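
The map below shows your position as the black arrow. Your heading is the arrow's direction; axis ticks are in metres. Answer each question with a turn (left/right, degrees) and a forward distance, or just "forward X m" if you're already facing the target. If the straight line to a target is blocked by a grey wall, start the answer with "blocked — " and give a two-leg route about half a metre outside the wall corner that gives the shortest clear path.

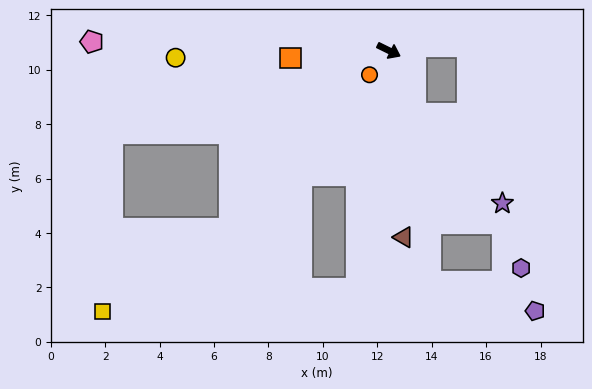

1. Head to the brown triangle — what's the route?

turn right 59°, forward 6.9 m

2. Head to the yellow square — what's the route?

blocked — turn right 137°, forward 10.6 m, then turn left 70°, forward 6.6 m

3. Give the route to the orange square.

turn right 149°, forward 3.6 m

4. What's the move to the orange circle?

turn right 102°, forward 1.1 m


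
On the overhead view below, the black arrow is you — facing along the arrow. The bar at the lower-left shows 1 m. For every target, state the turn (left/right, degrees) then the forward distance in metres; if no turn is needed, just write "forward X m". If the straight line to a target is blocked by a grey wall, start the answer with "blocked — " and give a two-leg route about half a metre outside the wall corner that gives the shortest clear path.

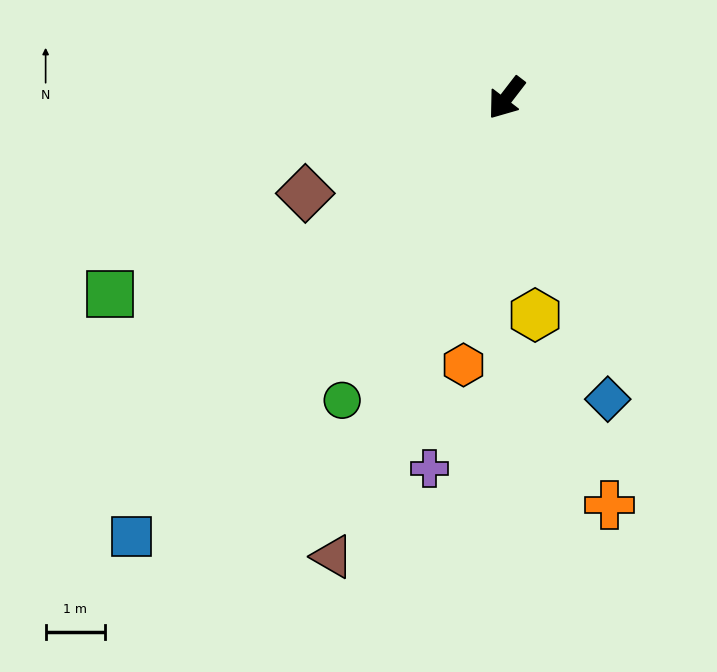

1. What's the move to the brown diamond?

turn right 27°, forward 3.7 m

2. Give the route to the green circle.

turn left 9°, forward 5.8 m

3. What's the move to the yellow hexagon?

turn left 45°, forward 3.7 m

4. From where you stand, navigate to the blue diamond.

turn left 56°, forward 5.4 m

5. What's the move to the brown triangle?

turn left 17°, forward 8.3 m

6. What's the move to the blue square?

turn right 3°, forward 9.7 m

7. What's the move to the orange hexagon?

turn left 28°, forward 4.6 m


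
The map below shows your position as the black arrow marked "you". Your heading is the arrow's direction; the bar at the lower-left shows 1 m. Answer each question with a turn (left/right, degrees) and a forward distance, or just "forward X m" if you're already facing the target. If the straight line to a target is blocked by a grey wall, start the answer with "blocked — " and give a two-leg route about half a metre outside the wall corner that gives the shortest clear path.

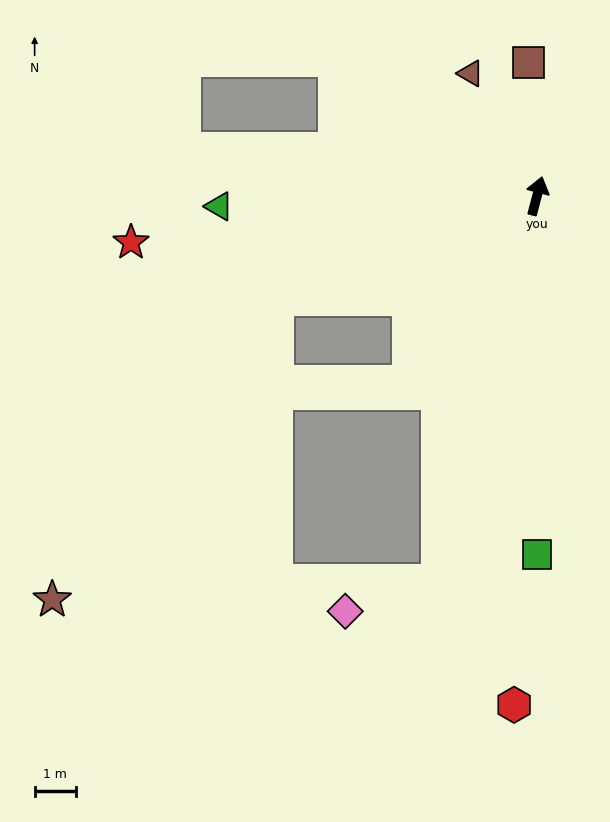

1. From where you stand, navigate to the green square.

turn right 165°, forward 8.7 m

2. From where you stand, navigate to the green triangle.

turn left 107°, forward 7.7 m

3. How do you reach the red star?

turn left 111°, forward 9.9 m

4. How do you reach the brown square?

turn left 18°, forward 3.2 m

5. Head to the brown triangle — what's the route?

turn left 43°, forward 3.4 m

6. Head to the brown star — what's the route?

blocked — turn left 126°, forward 6.8 m, then turn left 32°, forward 9.1 m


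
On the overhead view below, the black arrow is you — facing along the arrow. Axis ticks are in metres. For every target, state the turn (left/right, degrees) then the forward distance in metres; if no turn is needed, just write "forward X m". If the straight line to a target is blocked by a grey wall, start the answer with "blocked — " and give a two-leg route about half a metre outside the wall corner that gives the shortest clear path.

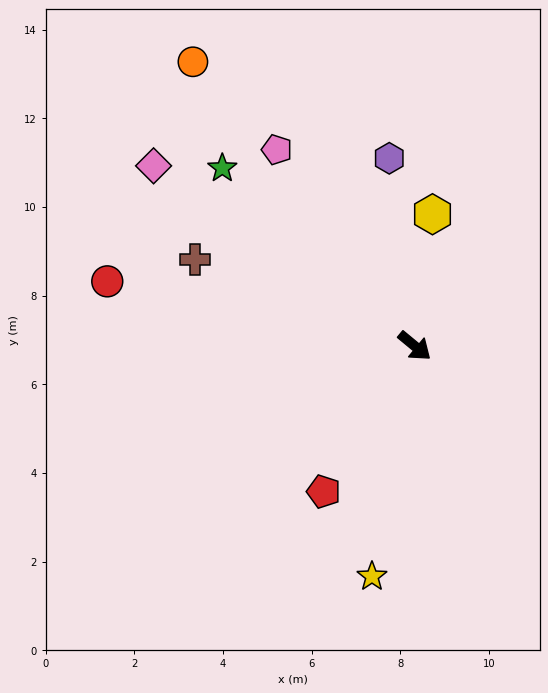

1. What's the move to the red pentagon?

turn right 82°, forward 3.9 m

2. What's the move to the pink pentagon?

turn left 165°, forward 5.4 m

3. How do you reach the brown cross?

turn right 162°, forward 5.3 m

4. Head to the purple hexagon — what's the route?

turn left 137°, forward 4.3 m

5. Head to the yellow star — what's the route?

turn right 61°, forward 5.3 m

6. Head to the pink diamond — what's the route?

turn right 175°, forward 7.2 m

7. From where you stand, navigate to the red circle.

turn right 152°, forward 7.1 m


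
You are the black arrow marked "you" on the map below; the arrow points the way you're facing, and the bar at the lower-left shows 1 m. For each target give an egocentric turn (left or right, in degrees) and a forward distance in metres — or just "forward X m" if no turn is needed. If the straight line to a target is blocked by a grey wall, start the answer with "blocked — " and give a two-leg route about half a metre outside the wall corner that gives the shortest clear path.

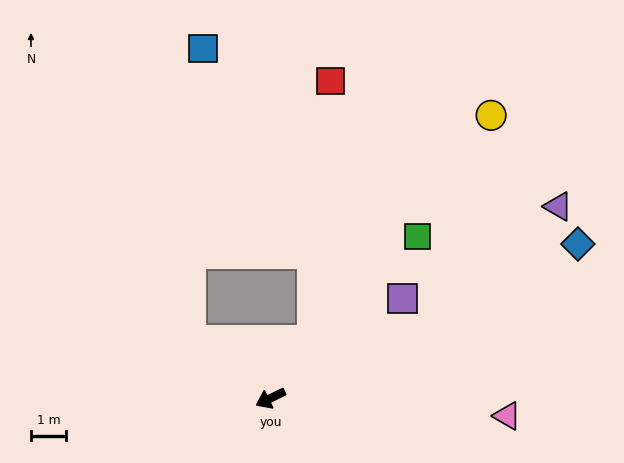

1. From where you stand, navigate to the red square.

blocked — turn right 151°, forward 2.0 m, then turn left 31°, forward 7.3 m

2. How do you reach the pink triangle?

turn left 150°, forward 6.7 m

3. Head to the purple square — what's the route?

turn right 169°, forward 4.7 m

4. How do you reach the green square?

turn right 158°, forward 6.2 m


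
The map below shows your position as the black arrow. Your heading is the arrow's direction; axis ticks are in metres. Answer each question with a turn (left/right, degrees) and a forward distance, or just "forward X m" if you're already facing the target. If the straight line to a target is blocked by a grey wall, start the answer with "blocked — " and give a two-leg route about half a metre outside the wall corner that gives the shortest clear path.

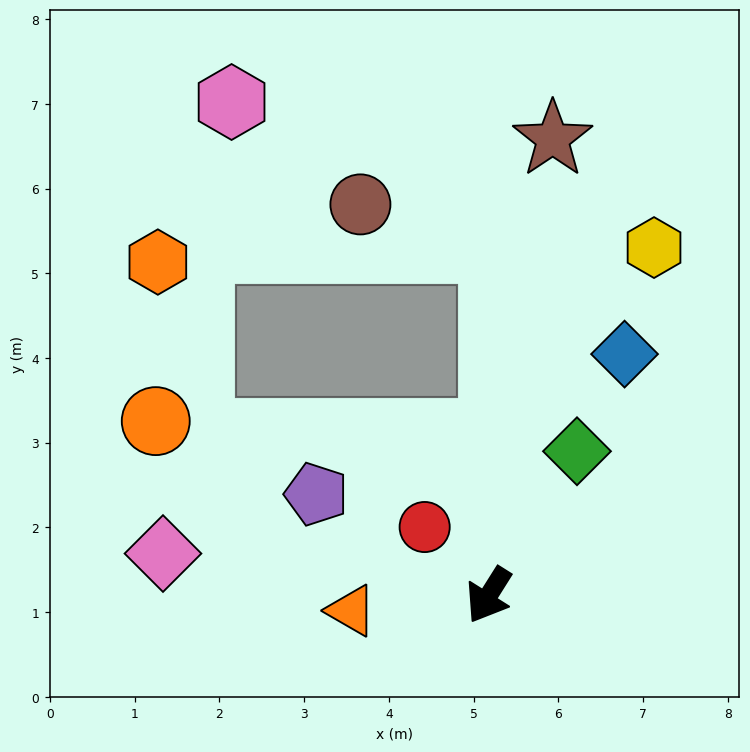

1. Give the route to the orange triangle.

turn right 52°, forward 1.6 m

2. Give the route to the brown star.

turn right 156°, forward 5.4 m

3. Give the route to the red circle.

turn right 105°, forward 1.1 m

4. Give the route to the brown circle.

blocked — turn right 149°, forward 4.1 m, then turn left 74°, forward 1.7 m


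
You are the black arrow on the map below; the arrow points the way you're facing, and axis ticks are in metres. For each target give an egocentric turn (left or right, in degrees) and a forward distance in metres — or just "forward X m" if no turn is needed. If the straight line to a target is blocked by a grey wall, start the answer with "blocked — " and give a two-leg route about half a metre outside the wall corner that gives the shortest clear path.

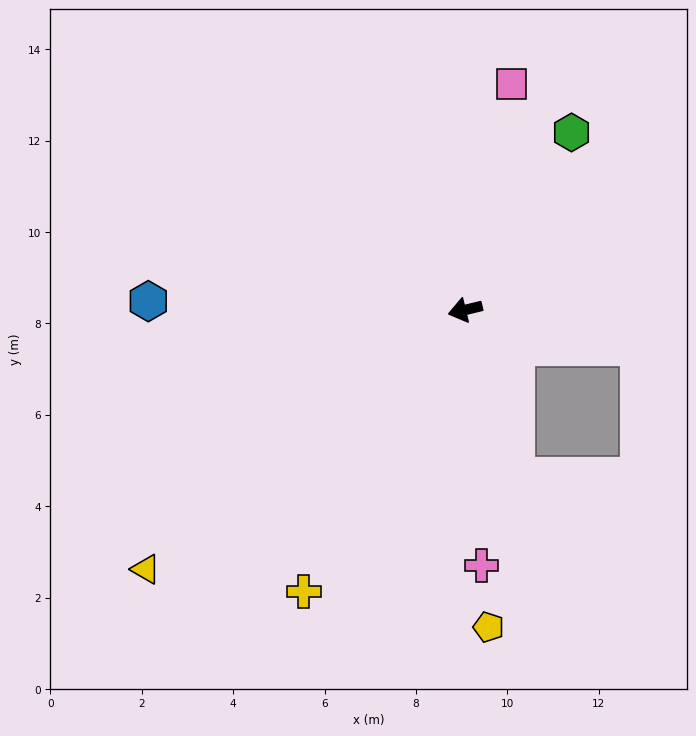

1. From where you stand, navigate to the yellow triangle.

turn left 25°, forward 9.0 m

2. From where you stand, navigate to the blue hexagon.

turn right 15°, forward 6.9 m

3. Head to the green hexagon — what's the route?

turn right 134°, forward 4.5 m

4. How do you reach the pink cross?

turn left 80°, forward 5.6 m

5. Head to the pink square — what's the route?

turn right 115°, forward 5.0 m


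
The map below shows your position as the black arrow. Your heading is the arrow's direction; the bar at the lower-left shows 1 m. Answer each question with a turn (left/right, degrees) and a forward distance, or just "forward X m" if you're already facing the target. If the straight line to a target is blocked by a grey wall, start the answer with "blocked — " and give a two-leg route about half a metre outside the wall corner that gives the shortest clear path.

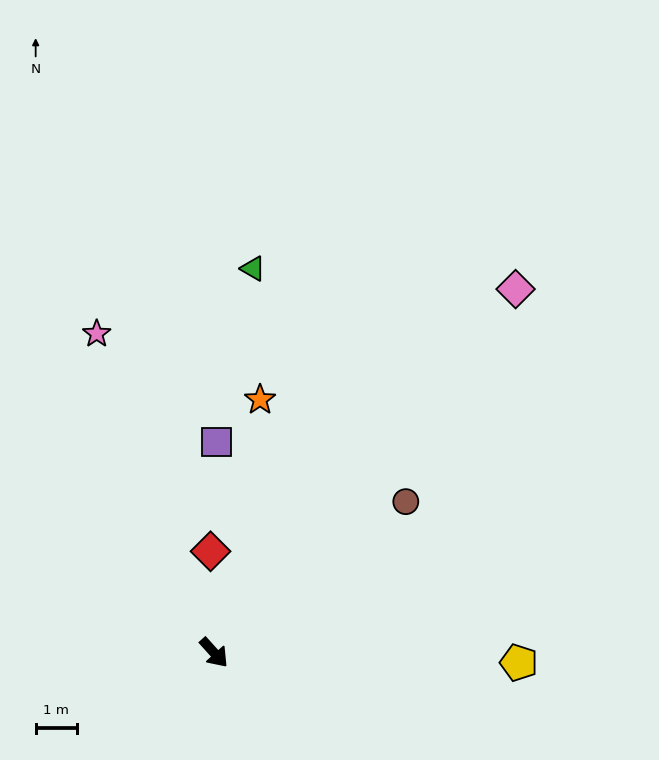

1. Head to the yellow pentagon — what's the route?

turn left 46°, forward 7.3 m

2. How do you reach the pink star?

turn left 158°, forward 8.2 m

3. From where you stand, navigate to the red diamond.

turn left 140°, forward 2.4 m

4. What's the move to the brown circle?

turn left 86°, forward 5.9 m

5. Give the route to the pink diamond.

turn left 98°, forward 11.4 m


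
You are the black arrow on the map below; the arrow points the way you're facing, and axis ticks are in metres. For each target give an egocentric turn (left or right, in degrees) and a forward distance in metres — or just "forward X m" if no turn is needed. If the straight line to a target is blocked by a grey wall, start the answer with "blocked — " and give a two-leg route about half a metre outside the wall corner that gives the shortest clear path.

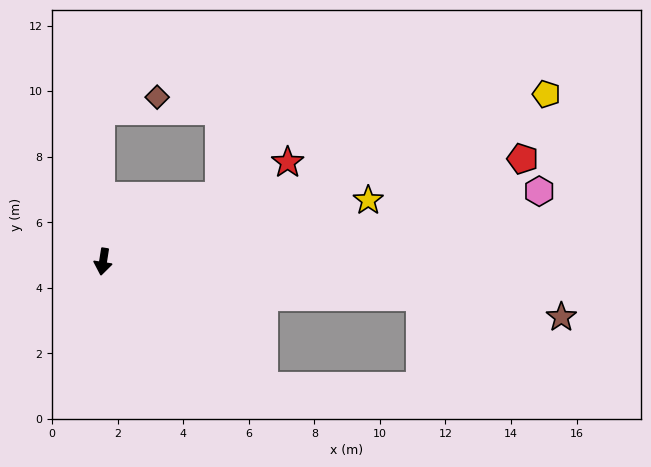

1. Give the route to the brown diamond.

blocked — turn right 170°, forward 4.6 m, then turn right 77°, forward 1.8 m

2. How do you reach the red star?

turn left 127°, forward 6.4 m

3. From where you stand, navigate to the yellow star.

turn left 112°, forward 8.3 m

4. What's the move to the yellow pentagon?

turn left 120°, forward 14.5 m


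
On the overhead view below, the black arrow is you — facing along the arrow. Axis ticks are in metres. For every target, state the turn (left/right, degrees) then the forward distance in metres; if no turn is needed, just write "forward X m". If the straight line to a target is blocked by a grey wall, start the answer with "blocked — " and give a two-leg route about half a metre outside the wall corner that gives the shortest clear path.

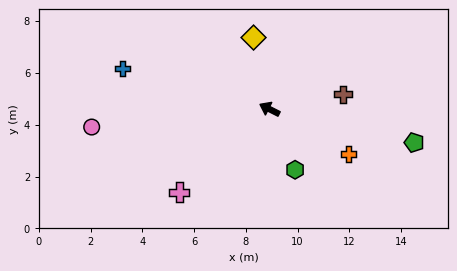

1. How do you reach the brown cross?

turn right 142°, forward 2.9 m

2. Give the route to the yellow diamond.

turn right 51°, forward 2.8 m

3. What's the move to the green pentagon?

turn right 166°, forward 5.7 m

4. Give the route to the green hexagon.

turn left 140°, forward 2.5 m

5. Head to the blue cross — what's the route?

turn left 11°, forward 5.9 m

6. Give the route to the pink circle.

turn left 32°, forward 6.9 m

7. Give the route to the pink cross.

turn left 69°, forward 4.7 m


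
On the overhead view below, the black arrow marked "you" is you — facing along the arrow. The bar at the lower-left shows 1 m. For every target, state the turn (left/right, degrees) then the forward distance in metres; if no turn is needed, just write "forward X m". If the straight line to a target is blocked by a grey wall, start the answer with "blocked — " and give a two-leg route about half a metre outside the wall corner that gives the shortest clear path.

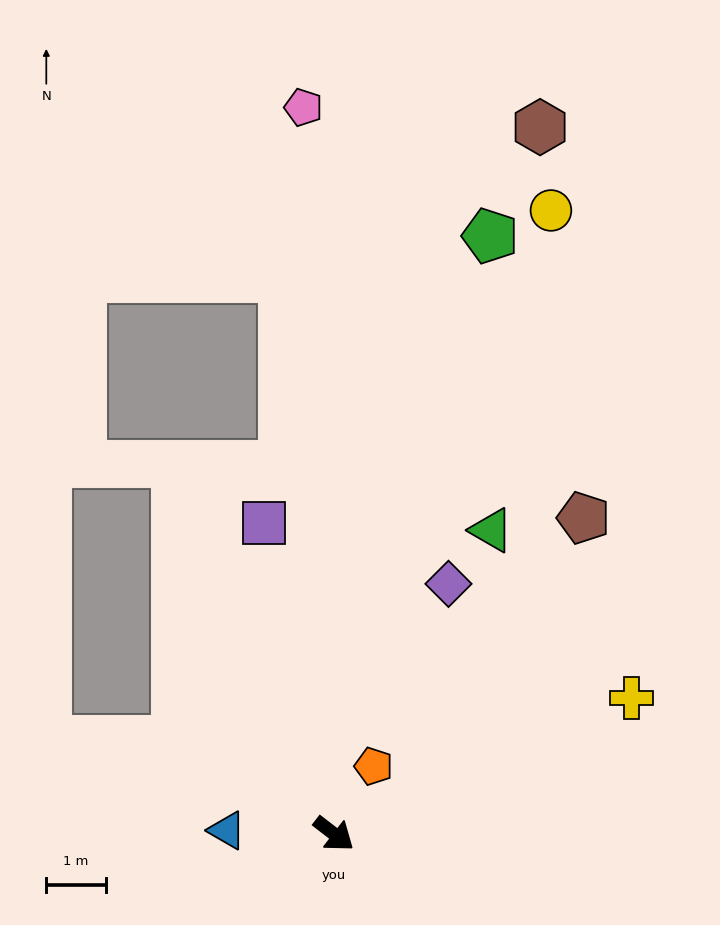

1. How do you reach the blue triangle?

turn right 144°, forward 1.8 m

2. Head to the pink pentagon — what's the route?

turn left 130°, forward 12.2 m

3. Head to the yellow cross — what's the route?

turn left 62°, forward 5.5 m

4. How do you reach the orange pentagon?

turn left 97°, forward 1.3 m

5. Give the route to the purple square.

turn left 140°, forward 5.3 m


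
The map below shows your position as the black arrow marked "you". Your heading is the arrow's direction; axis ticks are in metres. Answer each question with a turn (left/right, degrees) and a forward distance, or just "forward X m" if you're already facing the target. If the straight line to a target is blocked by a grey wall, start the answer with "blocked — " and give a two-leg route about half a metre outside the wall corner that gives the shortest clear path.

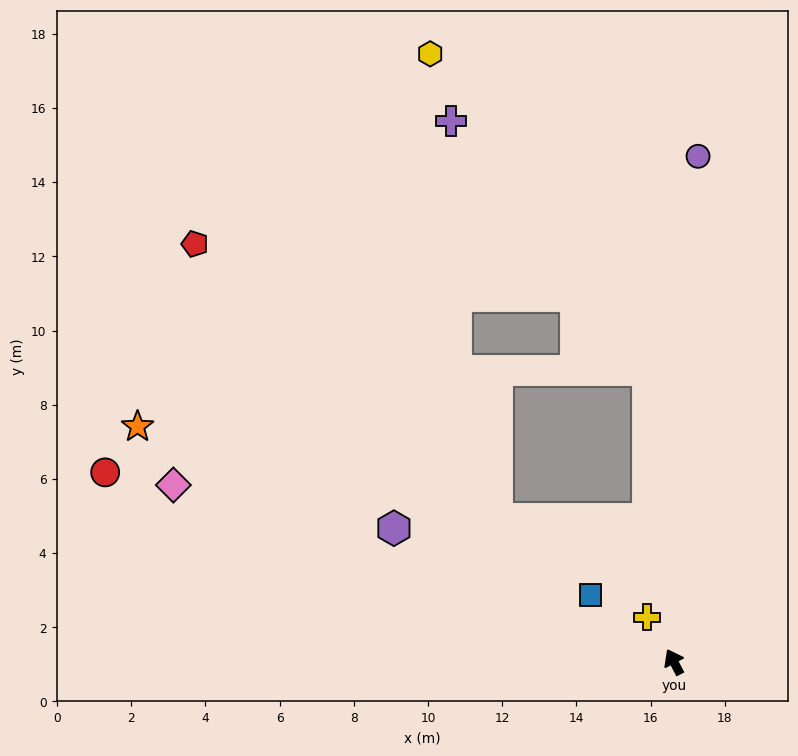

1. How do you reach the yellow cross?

turn left 4°, forward 1.4 m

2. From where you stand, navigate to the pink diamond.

turn left 43°, forward 14.3 m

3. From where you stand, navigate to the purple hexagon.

turn left 37°, forward 8.4 m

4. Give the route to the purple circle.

turn right 30°, forward 13.6 m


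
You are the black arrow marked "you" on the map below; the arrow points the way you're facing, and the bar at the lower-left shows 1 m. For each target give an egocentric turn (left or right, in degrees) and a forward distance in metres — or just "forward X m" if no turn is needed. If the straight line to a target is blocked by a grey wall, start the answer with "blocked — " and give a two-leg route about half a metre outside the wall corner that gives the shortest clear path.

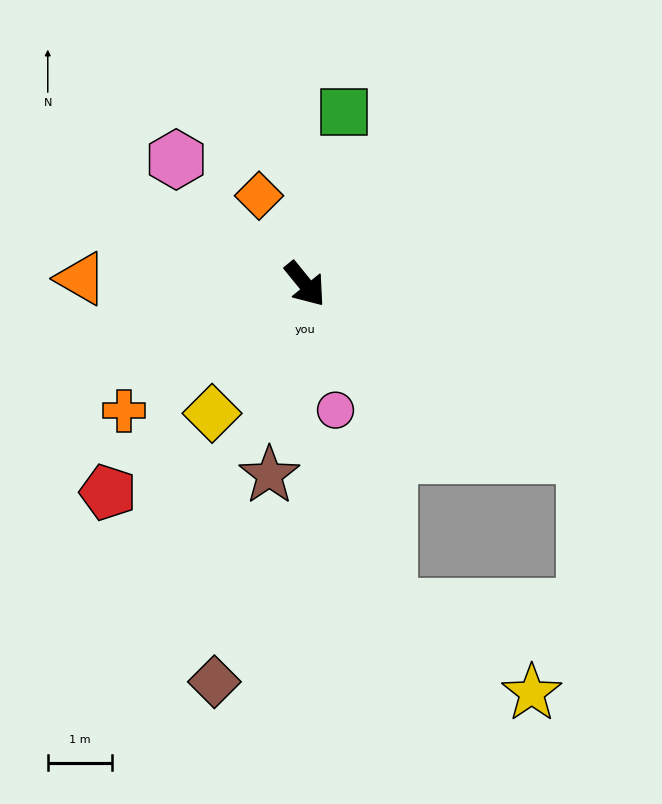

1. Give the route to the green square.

turn left 128°, forward 2.7 m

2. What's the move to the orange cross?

turn right 94°, forward 3.4 m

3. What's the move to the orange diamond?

turn left 168°, forward 1.5 m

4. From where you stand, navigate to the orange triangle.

turn right 131°, forward 3.5 m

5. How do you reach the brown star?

turn right 50°, forward 3.0 m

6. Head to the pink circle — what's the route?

turn right 26°, forward 2.0 m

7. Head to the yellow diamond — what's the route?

turn right 75°, forward 2.5 m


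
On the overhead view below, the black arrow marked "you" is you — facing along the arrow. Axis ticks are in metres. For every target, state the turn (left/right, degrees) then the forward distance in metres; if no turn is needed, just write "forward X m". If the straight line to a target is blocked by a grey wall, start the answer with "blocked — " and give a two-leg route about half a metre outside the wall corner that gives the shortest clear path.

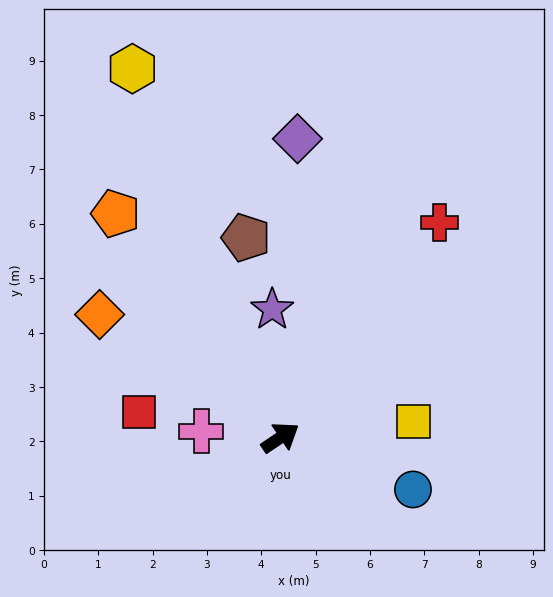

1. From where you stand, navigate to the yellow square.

turn right 27°, forward 2.5 m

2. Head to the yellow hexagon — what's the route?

turn left 78°, forward 7.3 m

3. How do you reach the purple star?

turn left 60°, forward 2.4 m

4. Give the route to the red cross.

turn left 20°, forward 4.9 m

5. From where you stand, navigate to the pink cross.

turn left 142°, forward 1.5 m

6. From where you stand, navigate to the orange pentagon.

turn left 92°, forward 5.1 m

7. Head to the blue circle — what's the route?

turn right 55°, forward 2.6 m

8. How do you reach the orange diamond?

turn left 112°, forward 4.0 m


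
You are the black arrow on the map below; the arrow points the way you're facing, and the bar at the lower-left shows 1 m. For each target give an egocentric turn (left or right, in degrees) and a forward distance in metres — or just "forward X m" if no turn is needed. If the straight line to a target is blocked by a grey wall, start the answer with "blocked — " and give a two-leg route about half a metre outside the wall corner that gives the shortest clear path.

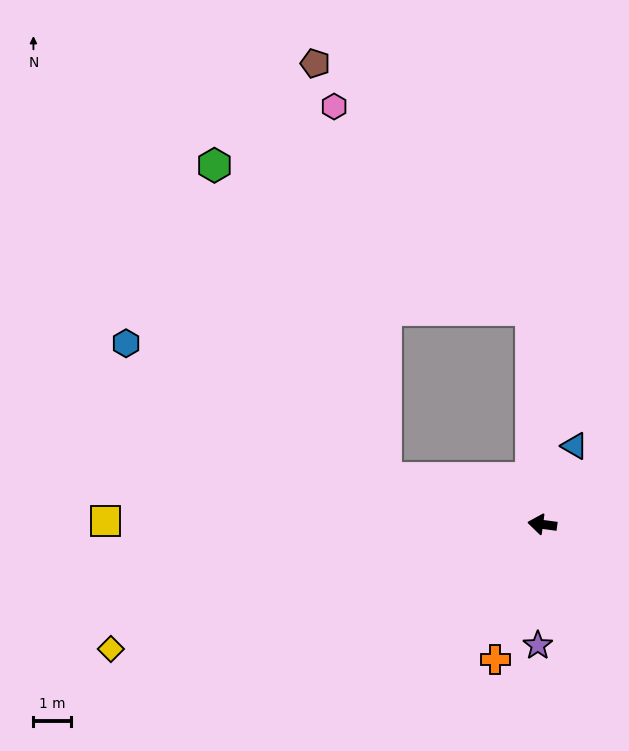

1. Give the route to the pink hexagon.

blocked — turn right 79°, forward 5.7 m, then turn left 41°, forward 7.6 m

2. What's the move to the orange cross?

turn left 78°, forward 3.8 m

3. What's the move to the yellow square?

turn left 7°, forward 11.7 m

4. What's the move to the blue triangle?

turn right 105°, forward 2.3 m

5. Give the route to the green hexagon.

blocked — turn right 9°, forward 4.4 m, then turn right 45°, forward 9.6 m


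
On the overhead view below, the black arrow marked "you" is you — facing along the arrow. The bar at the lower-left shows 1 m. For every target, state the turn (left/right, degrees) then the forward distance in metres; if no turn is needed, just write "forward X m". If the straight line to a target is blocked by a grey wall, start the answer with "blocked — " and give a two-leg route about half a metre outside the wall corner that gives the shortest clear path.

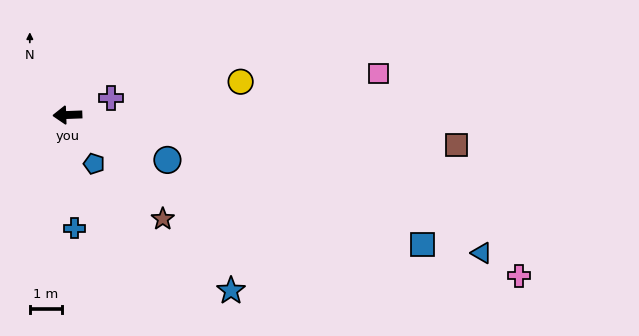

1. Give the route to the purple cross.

turn right 161°, forward 1.4 m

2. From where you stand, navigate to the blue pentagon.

turn left 116°, forward 1.7 m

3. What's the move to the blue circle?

turn left 154°, forward 3.4 m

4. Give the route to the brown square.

turn left 173°, forward 12.1 m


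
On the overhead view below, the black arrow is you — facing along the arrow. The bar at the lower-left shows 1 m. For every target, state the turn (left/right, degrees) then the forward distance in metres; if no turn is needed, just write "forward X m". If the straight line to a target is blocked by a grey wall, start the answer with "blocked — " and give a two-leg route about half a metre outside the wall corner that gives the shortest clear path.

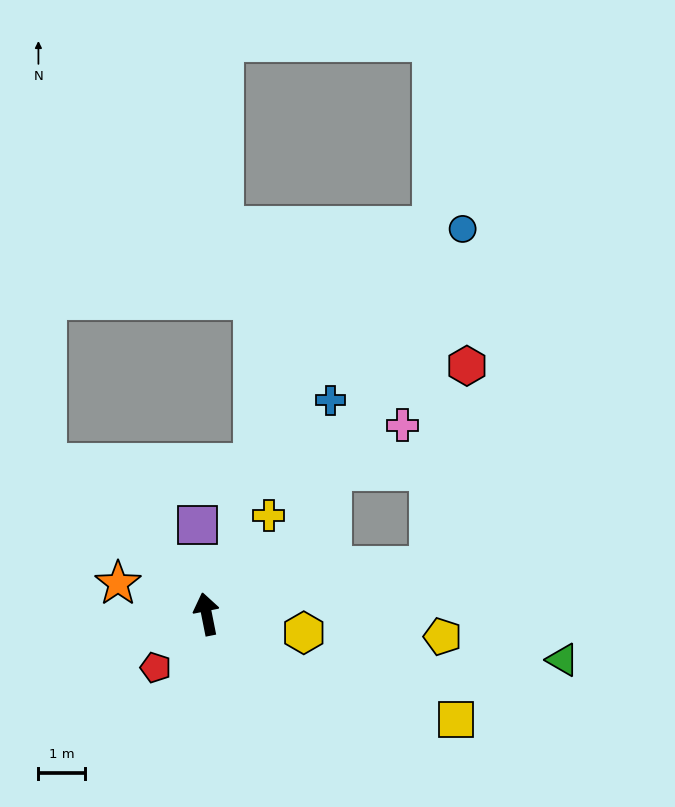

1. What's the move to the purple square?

turn right 5°, forward 1.9 m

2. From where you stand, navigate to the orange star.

turn left 60°, forward 2.0 m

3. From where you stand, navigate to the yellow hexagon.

turn right 112°, forward 2.1 m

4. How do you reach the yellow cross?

turn right 44°, forward 2.5 m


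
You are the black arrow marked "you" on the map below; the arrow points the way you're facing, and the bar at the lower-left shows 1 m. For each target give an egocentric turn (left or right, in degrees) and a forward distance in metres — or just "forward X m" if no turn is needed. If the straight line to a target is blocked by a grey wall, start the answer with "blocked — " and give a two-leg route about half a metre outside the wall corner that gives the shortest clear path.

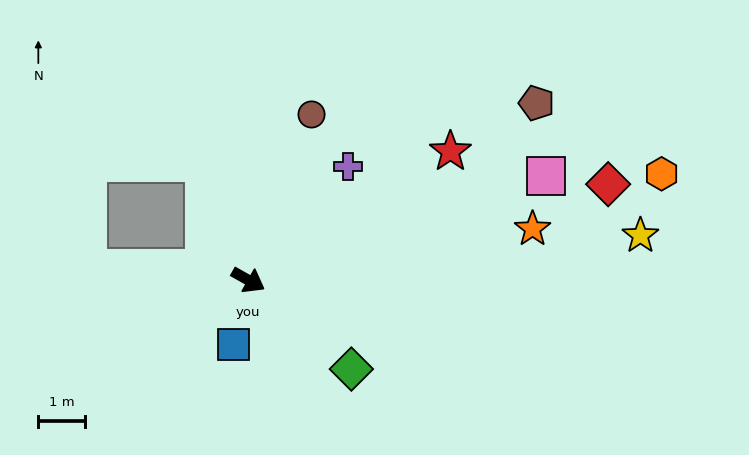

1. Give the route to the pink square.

turn left 49°, forward 6.8 m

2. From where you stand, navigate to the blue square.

turn right 74°, forward 1.4 m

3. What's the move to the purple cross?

turn left 78°, forward 3.3 m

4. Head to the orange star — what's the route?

turn left 40°, forward 6.2 m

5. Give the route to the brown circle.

turn left 98°, forward 3.8 m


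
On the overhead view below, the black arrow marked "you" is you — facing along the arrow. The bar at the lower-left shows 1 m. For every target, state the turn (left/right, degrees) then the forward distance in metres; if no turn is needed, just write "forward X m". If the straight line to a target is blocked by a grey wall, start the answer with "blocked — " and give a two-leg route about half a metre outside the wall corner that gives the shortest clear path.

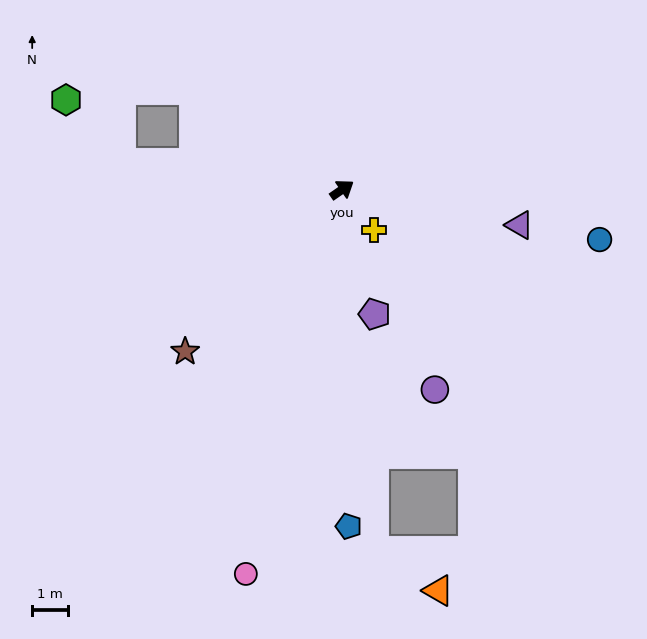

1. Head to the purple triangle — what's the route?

turn right 46°, forward 5.1 m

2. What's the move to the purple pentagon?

turn right 110°, forward 3.6 m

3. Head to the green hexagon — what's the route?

blocked — turn left 138°, forward 6.2 m, then turn right 41°, forward 2.3 m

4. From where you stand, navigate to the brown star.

turn right 169°, forward 6.3 m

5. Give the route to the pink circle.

turn right 139°, forward 11.1 m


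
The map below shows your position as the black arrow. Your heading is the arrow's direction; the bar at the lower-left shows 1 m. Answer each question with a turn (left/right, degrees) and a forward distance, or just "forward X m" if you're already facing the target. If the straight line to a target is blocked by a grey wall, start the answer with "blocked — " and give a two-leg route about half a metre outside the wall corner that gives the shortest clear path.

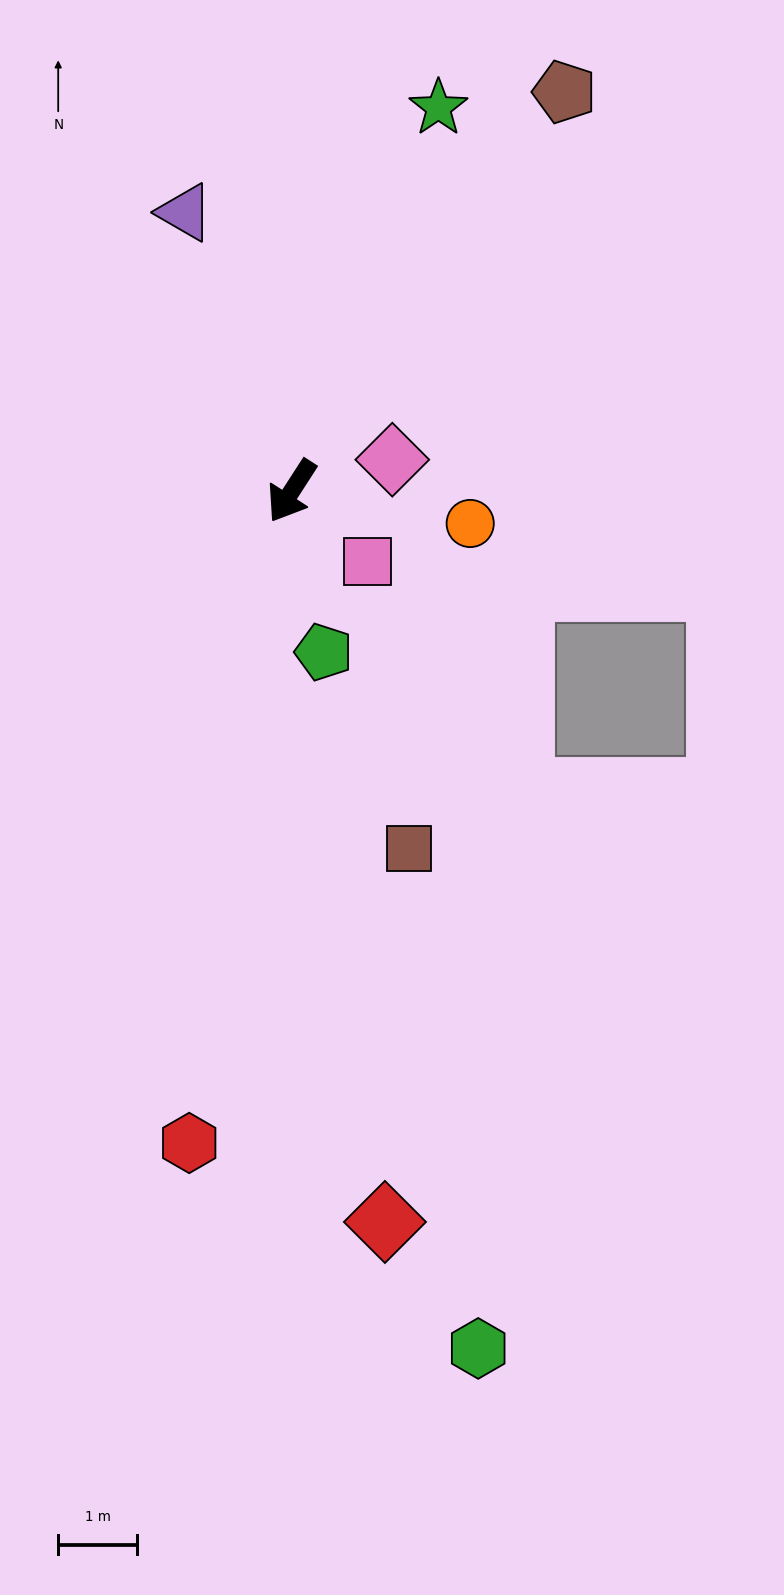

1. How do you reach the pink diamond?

turn left 140°, forward 1.3 m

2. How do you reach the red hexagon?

turn left 24°, forward 8.4 m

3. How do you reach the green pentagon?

turn left 44°, forward 2.1 m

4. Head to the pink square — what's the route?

turn left 80°, forward 1.3 m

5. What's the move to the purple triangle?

turn right 126°, forward 3.8 m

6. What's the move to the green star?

turn right 168°, forward 5.2 m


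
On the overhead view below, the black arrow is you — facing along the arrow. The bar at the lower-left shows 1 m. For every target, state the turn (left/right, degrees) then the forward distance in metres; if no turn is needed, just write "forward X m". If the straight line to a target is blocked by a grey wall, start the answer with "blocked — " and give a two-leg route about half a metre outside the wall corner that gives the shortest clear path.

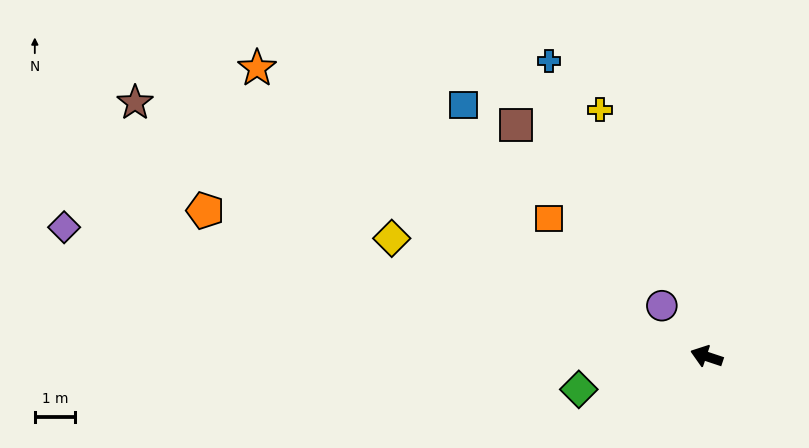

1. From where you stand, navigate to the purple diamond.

turn left 7°, forward 16.4 m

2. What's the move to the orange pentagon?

turn left 2°, forward 13.1 m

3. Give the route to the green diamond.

turn left 33°, forward 3.3 m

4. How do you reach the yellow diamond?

turn right 2°, forward 8.4 m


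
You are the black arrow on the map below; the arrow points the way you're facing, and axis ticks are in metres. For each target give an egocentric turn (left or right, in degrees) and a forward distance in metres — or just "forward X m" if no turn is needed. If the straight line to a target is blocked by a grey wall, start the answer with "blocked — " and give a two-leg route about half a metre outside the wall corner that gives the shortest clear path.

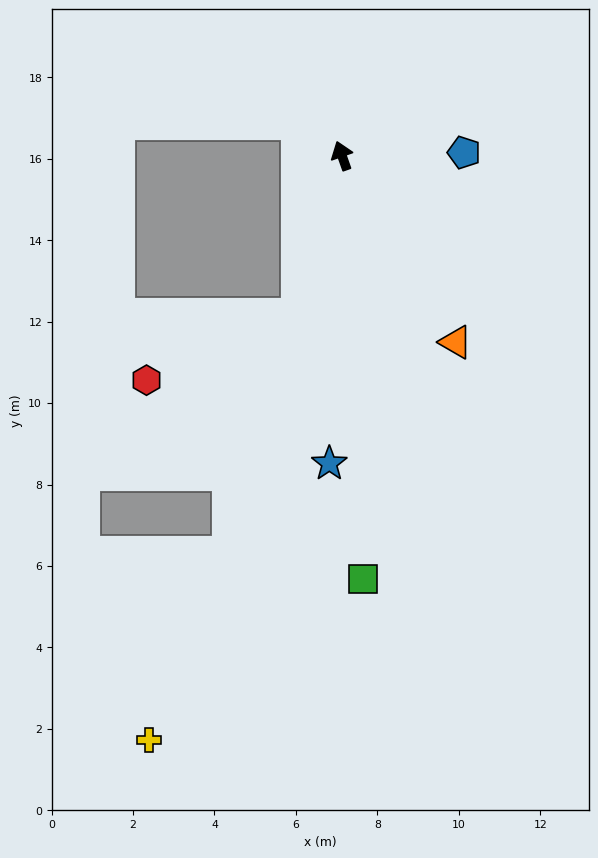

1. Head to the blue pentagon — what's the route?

turn right 108°, forward 3.0 m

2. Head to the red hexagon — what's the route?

blocked — turn left 145°, forward 4.1 m, then turn right 51°, forward 4.0 m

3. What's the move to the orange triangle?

turn right 168°, forward 5.4 m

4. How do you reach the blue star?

turn left 158°, forward 7.6 m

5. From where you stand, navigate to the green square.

turn left 163°, forward 10.4 m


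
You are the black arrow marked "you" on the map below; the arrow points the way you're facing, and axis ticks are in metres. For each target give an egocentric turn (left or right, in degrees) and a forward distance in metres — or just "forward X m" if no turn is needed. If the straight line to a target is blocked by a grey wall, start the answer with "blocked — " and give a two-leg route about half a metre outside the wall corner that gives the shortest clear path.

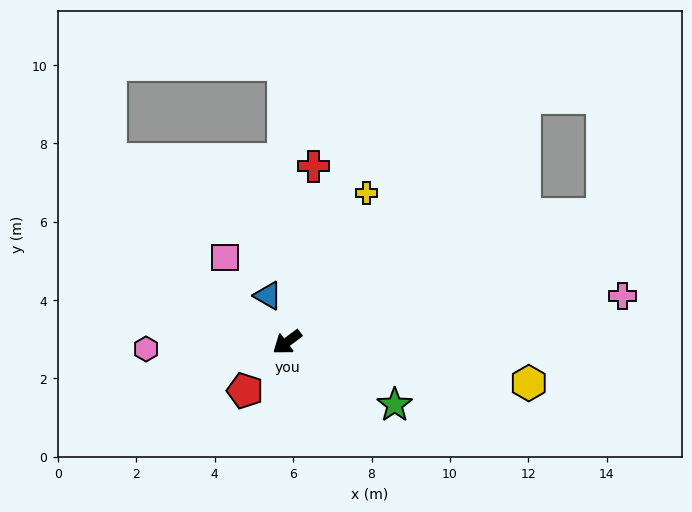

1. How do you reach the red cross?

turn right 135°, forward 4.5 m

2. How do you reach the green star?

turn left 113°, forward 3.2 m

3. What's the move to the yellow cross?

turn right 155°, forward 4.3 m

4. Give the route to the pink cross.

turn left 151°, forward 8.6 m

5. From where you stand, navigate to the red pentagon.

turn left 12°, forward 1.6 m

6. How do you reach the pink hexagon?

turn right 34°, forward 3.6 m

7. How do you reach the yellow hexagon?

turn left 134°, forward 6.3 m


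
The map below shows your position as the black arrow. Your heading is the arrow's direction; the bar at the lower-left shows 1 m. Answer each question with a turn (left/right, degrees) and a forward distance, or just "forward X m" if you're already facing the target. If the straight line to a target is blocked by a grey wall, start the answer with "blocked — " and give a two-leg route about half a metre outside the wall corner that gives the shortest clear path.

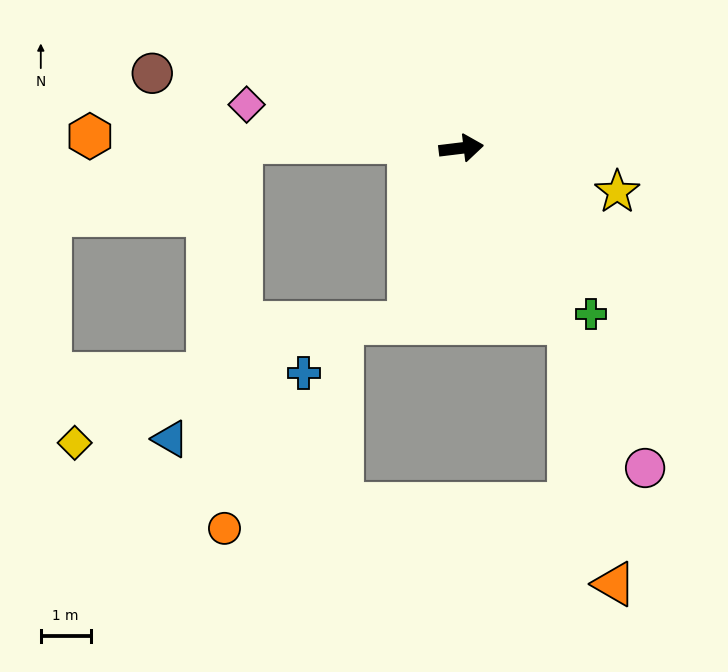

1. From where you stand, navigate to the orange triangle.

blocked — turn right 65°, forward 4.1 m, then turn right 22°, forward 5.3 m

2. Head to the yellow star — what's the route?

turn right 23°, forward 3.2 m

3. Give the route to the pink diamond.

turn left 162°, forward 4.4 m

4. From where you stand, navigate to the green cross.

turn right 59°, forward 4.2 m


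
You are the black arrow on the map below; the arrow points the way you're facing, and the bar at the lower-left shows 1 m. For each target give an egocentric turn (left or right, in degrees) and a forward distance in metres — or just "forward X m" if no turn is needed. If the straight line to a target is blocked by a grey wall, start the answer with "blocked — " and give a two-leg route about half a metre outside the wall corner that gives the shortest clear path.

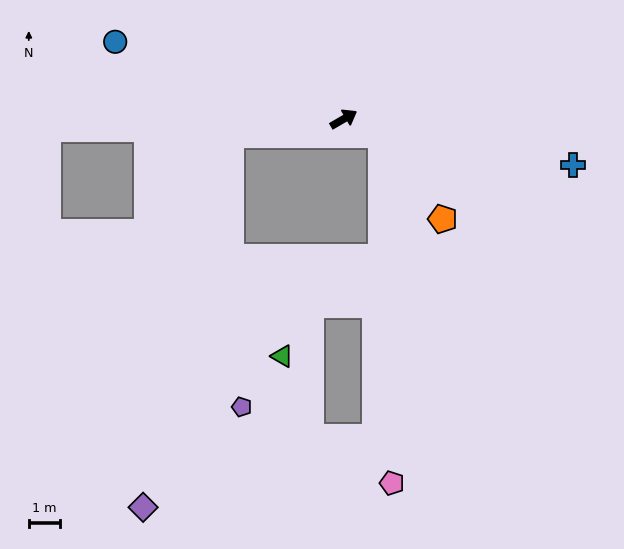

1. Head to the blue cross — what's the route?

turn right 42°, forward 7.5 m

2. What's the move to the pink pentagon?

blocked — turn right 54°, forward 1.3 m, then turn right 64°, forward 11.2 m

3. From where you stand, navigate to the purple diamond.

blocked — turn left 158°, forward 3.7 m, then turn left 68°, forward 12.3 m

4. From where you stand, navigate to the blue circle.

turn left 131°, forward 7.8 m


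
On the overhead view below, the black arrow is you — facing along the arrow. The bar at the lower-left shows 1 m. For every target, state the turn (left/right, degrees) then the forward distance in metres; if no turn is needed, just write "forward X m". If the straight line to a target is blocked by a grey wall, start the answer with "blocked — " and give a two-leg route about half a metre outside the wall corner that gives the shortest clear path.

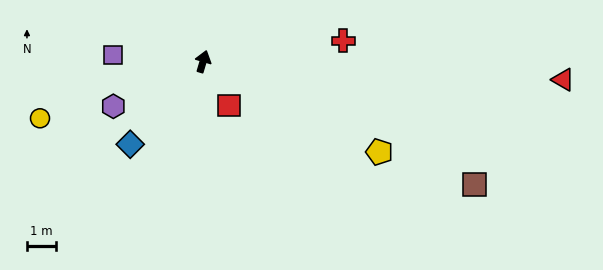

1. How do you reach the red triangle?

turn right 76°, forward 12.3 m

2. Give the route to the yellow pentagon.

turn right 101°, forward 6.7 m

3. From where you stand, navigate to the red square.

turn right 133°, forward 1.7 m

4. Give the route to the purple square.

turn left 103°, forward 3.1 m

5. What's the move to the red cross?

turn right 65°, forward 4.8 m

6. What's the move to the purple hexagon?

turn left 133°, forward 3.4 m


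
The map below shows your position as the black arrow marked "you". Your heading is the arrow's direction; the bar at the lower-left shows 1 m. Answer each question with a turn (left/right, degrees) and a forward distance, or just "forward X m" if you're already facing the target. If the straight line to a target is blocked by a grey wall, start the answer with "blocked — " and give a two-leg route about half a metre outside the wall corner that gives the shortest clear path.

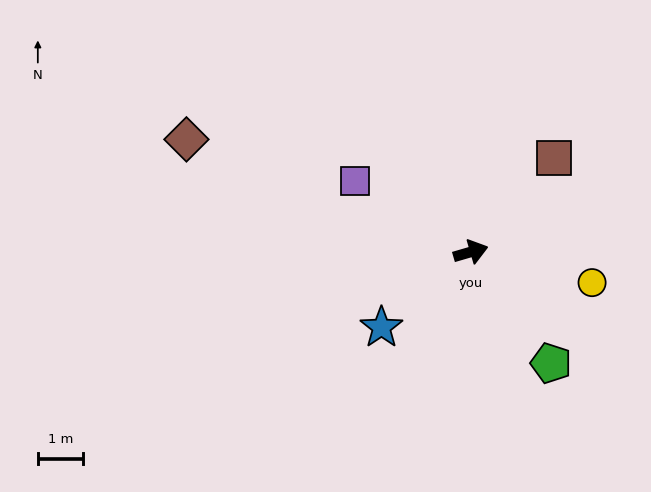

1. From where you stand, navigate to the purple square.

turn left 132°, forward 3.0 m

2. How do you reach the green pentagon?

turn right 70°, forward 3.0 m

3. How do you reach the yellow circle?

turn right 30°, forward 2.7 m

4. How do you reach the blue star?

turn right 156°, forward 2.6 m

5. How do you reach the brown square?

turn left 32°, forward 2.7 m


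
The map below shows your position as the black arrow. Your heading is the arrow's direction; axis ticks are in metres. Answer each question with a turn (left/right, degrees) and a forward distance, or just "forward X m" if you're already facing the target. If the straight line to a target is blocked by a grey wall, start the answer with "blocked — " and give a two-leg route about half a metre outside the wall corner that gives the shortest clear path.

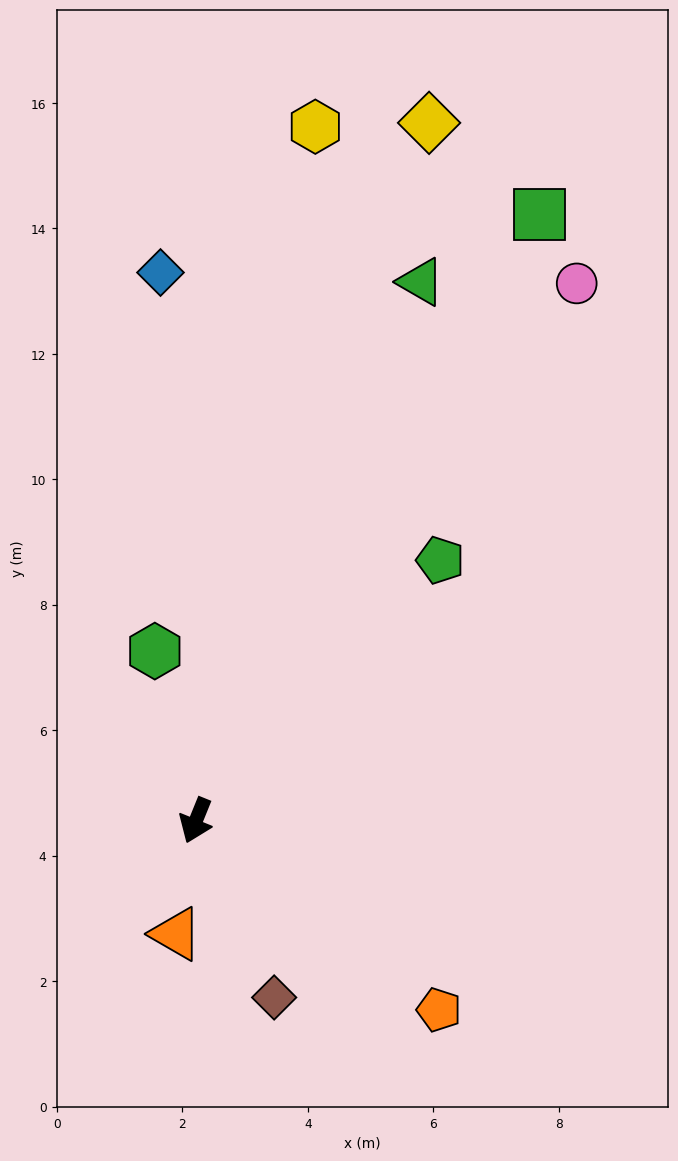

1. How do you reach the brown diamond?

turn left 46°, forward 3.1 m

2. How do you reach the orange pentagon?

turn left 74°, forward 4.9 m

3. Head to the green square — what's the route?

turn left 172°, forward 11.1 m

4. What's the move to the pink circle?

turn left 167°, forward 10.5 m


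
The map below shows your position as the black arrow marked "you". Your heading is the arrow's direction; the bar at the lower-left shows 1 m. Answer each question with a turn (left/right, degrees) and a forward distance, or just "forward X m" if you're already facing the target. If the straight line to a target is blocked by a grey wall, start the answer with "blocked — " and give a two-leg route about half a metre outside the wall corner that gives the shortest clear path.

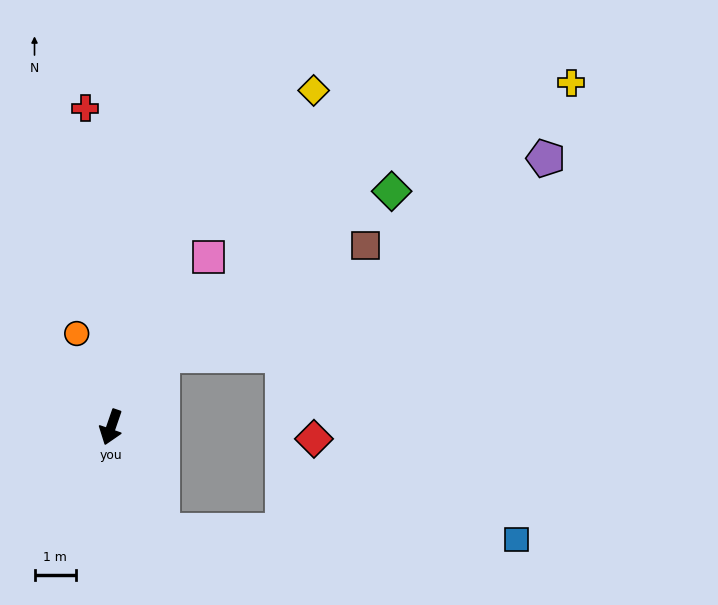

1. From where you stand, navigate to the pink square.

turn left 169°, forward 4.8 m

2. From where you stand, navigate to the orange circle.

turn right 141°, forward 2.4 m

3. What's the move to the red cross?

turn right 156°, forward 7.8 m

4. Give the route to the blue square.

blocked — turn left 45°, forward 2.8 m, then turn left 63°, forward 8.6 m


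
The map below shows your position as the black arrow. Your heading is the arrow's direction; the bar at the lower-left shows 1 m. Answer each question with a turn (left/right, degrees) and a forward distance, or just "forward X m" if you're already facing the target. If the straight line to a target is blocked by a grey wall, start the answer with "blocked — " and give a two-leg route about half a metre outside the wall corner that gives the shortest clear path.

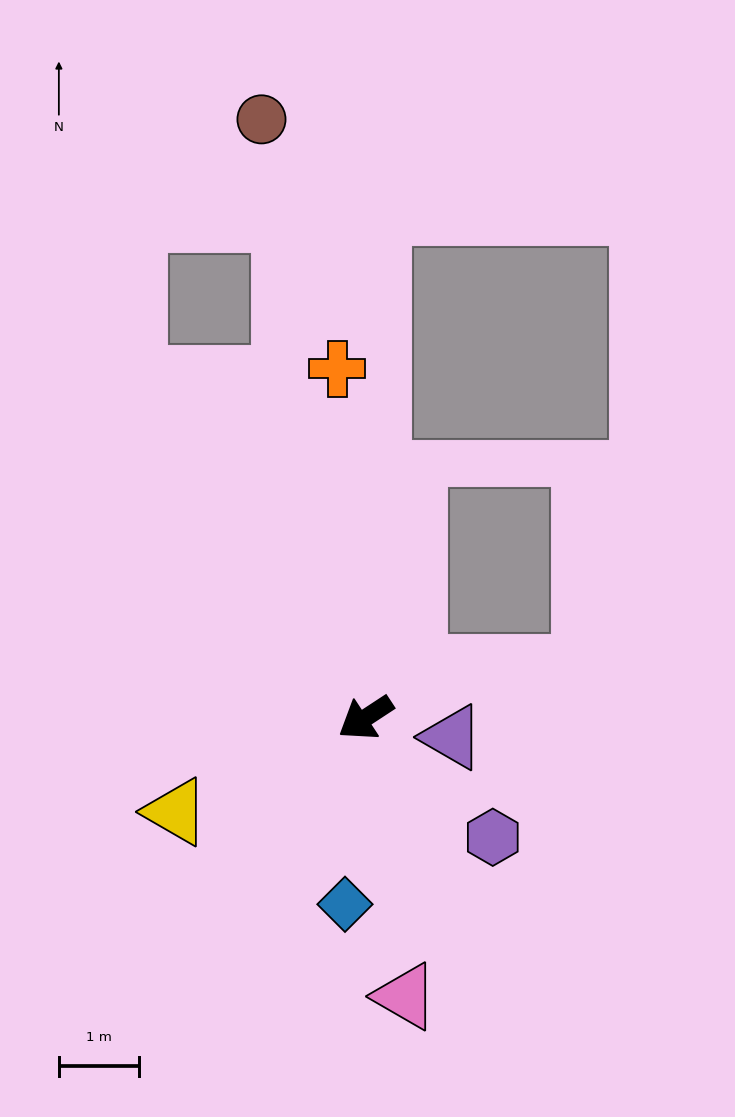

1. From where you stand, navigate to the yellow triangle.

turn right 7°, forward 2.6 m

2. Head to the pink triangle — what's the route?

turn left 65°, forward 3.5 m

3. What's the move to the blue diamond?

turn left 50°, forward 2.3 m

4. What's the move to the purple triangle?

turn left 134°, forward 1.1 m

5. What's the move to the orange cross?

turn right 119°, forward 4.4 m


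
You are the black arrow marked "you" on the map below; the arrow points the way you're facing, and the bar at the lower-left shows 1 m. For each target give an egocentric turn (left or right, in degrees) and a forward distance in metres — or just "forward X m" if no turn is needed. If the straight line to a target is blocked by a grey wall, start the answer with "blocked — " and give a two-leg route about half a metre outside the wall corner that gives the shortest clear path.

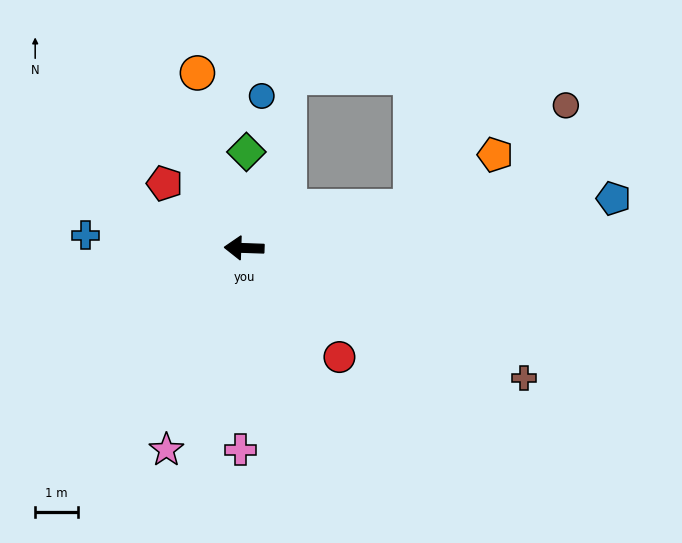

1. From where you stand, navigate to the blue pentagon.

turn right 170°, forward 8.7 m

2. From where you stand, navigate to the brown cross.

turn left 157°, forward 7.2 m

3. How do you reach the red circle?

turn left 133°, forward 3.4 m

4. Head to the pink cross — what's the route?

turn left 91°, forward 4.7 m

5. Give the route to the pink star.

turn left 71°, forward 5.0 m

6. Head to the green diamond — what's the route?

turn right 89°, forward 2.2 m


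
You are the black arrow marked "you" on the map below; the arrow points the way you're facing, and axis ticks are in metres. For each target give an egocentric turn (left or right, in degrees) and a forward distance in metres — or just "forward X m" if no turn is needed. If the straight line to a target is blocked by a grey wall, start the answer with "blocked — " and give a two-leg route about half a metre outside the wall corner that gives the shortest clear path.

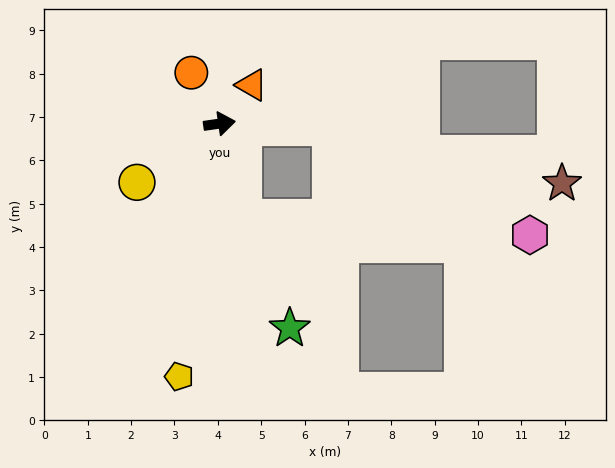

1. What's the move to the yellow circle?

turn right 153°, forward 2.3 m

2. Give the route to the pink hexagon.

blocked — turn right 10°, forward 2.6 m, then turn right 27°, forward 5.2 m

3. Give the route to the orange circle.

turn left 111°, forward 1.3 m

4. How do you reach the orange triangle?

turn left 42°, forward 1.2 m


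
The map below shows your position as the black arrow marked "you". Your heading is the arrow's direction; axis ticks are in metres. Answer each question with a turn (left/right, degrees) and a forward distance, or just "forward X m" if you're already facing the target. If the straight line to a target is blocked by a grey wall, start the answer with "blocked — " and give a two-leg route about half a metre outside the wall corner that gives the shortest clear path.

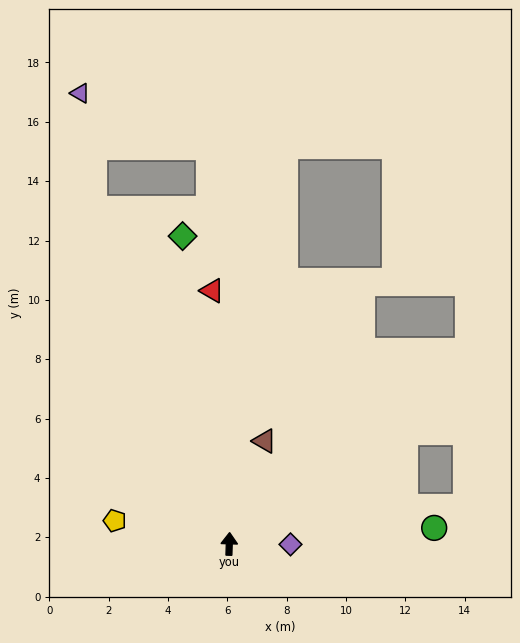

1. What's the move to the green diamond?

turn left 10°, forward 10.5 m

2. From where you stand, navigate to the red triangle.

turn left 6°, forward 8.6 m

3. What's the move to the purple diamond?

turn right 89°, forward 2.1 m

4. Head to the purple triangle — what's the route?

blocked — turn left 24°, forward 12.2 m, then turn right 15°, forward 3.9 m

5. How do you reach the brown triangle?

turn right 17°, forward 3.7 m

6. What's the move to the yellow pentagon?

turn left 80°, forward 3.9 m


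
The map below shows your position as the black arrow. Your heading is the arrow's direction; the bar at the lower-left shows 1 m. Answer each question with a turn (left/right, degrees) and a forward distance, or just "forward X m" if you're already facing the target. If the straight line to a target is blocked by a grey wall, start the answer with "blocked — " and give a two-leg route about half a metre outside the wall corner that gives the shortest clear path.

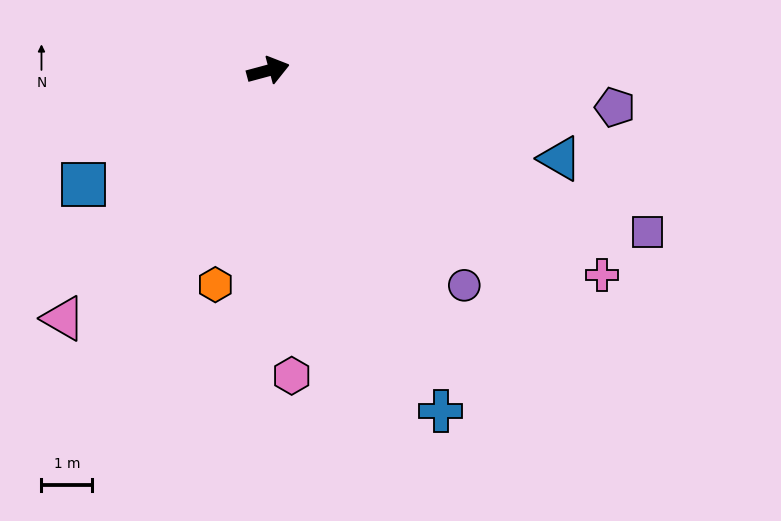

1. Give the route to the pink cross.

turn right 47°, forward 7.7 m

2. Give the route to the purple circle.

turn right 63°, forward 5.7 m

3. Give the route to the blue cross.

turn right 78°, forward 7.5 m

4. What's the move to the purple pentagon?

turn right 21°, forward 6.9 m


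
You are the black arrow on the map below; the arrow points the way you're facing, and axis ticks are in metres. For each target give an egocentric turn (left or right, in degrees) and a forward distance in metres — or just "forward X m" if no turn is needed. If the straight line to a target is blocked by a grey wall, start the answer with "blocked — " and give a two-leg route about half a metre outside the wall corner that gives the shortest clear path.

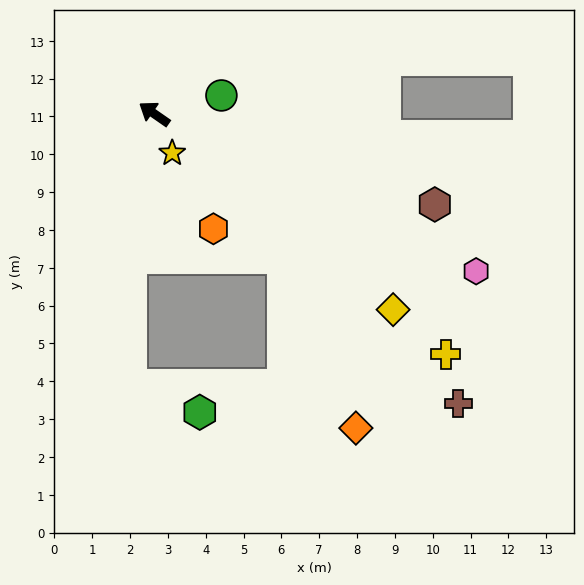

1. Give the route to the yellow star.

turn left 149°, forward 1.1 m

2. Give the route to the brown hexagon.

turn right 163°, forward 7.8 m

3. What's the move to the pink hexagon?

turn right 171°, forward 9.5 m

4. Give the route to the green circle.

turn right 130°, forward 1.8 m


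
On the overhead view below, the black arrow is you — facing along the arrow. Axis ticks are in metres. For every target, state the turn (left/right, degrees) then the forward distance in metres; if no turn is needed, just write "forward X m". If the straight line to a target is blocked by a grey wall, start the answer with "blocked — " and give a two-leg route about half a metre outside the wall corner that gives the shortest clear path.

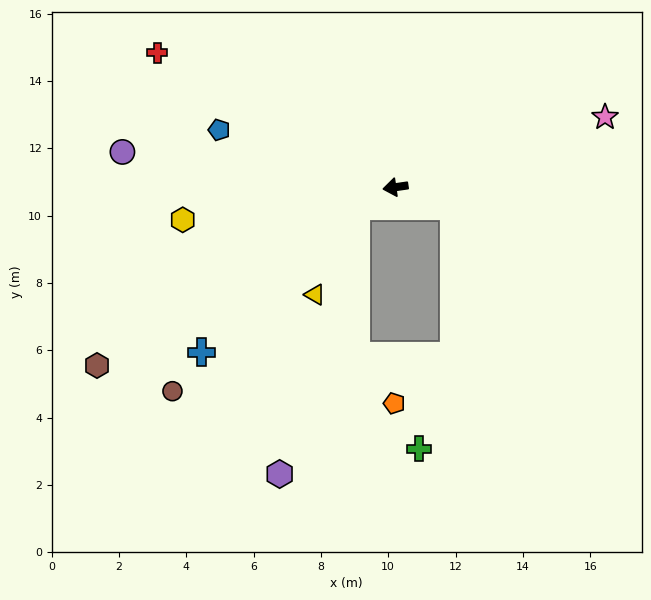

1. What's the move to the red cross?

turn right 38°, forward 8.1 m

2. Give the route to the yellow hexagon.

forward 6.4 m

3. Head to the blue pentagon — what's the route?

turn right 26°, forward 5.5 m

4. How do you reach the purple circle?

turn right 16°, forward 8.2 m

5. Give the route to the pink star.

turn right 170°, forward 6.6 m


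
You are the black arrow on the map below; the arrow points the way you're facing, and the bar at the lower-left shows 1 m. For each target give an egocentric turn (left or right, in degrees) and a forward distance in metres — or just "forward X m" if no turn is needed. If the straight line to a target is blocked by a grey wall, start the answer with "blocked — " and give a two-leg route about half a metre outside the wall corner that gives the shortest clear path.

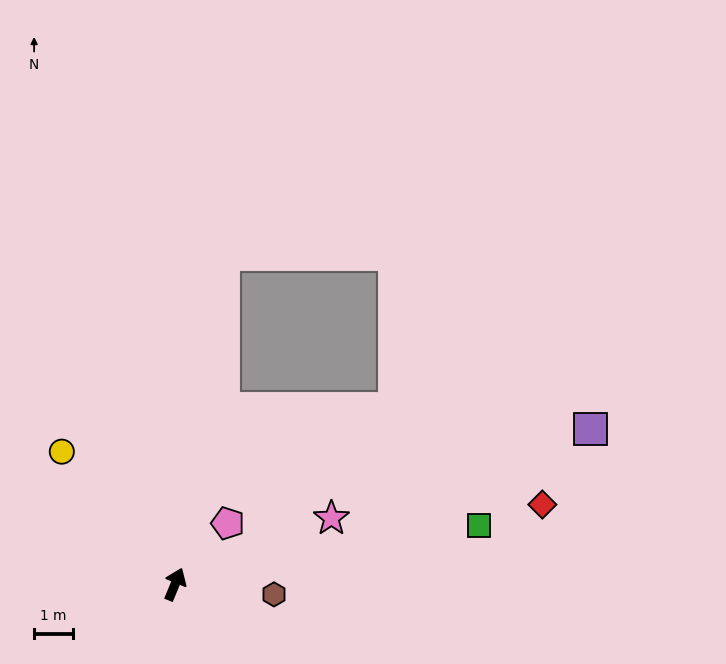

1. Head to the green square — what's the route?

turn right 57°, forward 8.0 m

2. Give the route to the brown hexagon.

turn right 73°, forward 2.6 m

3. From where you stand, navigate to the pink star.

turn right 45°, forward 4.4 m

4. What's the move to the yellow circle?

turn left 63°, forward 4.5 m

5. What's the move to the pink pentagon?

turn right 18°, forward 2.1 m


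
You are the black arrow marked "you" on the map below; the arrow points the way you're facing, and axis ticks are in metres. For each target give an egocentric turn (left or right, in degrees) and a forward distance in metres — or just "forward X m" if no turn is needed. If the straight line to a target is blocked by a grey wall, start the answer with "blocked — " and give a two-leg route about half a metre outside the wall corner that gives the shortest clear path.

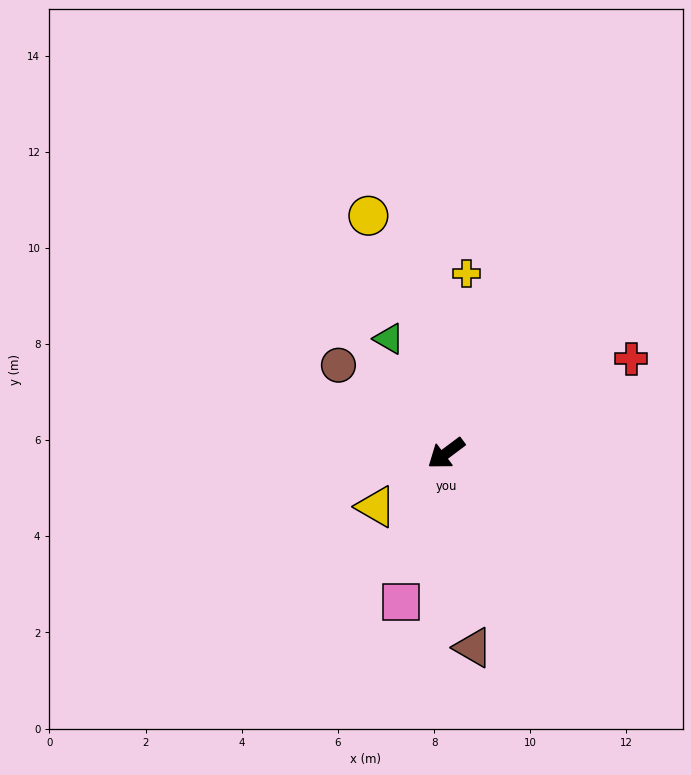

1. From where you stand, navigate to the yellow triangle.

forward 1.8 m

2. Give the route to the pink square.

turn left 36°, forward 3.2 m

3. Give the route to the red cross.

turn left 170°, forward 4.3 m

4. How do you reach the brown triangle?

turn left 61°, forward 4.1 m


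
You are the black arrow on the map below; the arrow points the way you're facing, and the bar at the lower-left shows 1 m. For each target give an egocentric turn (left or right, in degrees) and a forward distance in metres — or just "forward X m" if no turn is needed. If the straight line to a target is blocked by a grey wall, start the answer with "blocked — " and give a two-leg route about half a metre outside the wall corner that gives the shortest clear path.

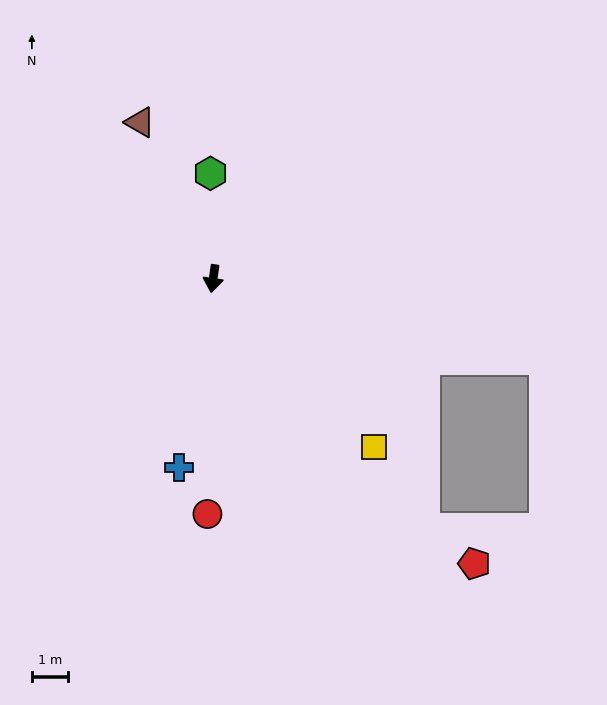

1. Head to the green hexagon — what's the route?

turn right 170°, forward 2.9 m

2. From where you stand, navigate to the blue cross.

turn right 2°, forward 5.3 m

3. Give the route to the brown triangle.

turn right 147°, forward 4.8 m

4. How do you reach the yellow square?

turn left 52°, forward 6.4 m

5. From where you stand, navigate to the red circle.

turn left 7°, forward 6.5 m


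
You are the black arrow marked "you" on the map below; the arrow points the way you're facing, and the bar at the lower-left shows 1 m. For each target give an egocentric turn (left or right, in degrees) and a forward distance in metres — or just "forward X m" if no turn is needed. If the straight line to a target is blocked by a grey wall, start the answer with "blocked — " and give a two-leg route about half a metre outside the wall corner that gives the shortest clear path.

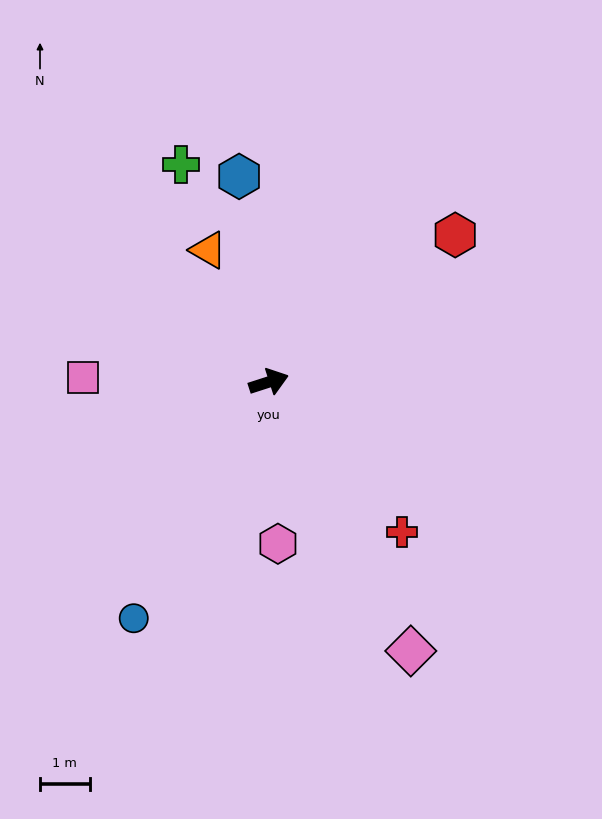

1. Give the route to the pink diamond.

turn right 80°, forward 6.1 m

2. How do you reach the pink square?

turn left 161°, forward 3.8 m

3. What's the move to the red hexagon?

turn left 20°, forward 4.8 m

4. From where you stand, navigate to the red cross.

turn right 66°, forward 4.1 m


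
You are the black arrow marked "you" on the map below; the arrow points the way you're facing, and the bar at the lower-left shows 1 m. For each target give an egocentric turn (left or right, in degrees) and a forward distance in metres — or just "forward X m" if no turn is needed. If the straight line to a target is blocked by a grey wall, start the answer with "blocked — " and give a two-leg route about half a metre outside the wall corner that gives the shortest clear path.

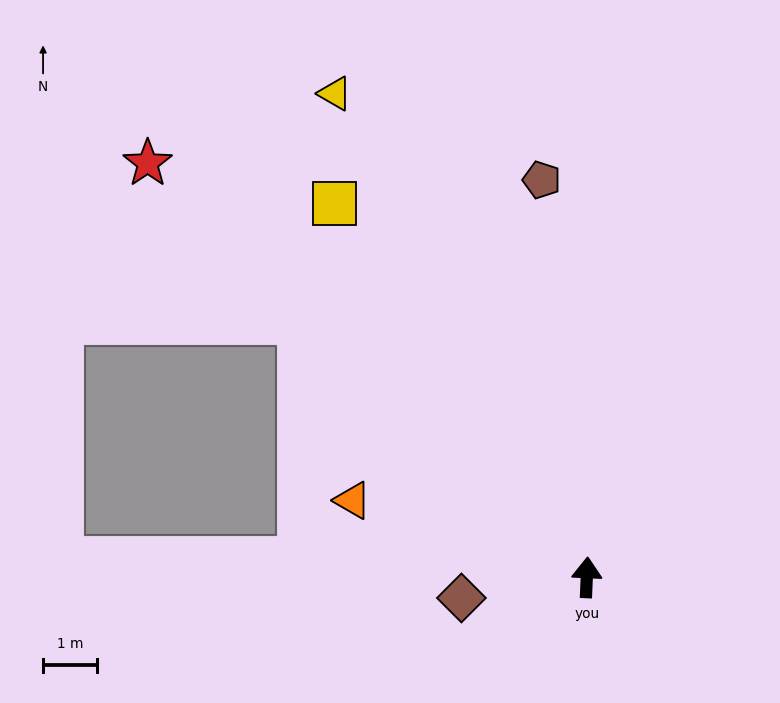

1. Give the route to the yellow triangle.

turn left 30°, forward 10.2 m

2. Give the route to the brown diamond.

turn left 102°, forward 2.4 m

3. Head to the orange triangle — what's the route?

turn left 74°, forward 4.6 m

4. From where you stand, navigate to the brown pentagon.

turn left 9°, forward 7.5 m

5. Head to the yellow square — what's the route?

turn left 37°, forward 8.4 m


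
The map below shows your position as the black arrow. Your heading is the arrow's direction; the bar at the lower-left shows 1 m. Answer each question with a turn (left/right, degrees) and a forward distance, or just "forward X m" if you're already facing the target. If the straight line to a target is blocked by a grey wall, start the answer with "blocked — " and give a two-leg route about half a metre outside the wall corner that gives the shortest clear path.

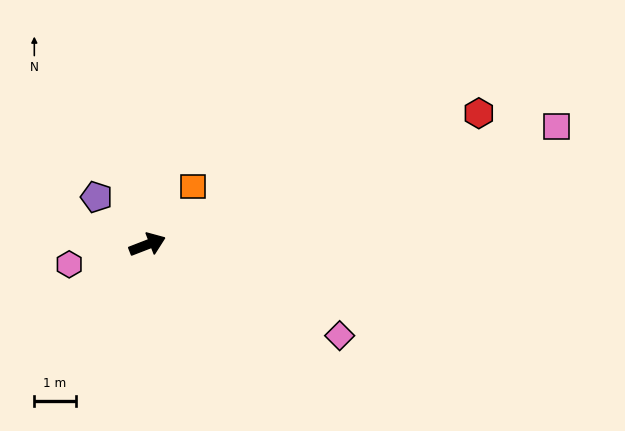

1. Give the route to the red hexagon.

forward 8.6 m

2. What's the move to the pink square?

turn right 5°, forward 10.3 m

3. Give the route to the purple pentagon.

turn left 116°, forward 1.7 m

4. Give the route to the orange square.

turn left 31°, forward 1.8 m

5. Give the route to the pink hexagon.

turn left 173°, forward 2.0 m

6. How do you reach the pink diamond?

turn right 47°, forward 5.2 m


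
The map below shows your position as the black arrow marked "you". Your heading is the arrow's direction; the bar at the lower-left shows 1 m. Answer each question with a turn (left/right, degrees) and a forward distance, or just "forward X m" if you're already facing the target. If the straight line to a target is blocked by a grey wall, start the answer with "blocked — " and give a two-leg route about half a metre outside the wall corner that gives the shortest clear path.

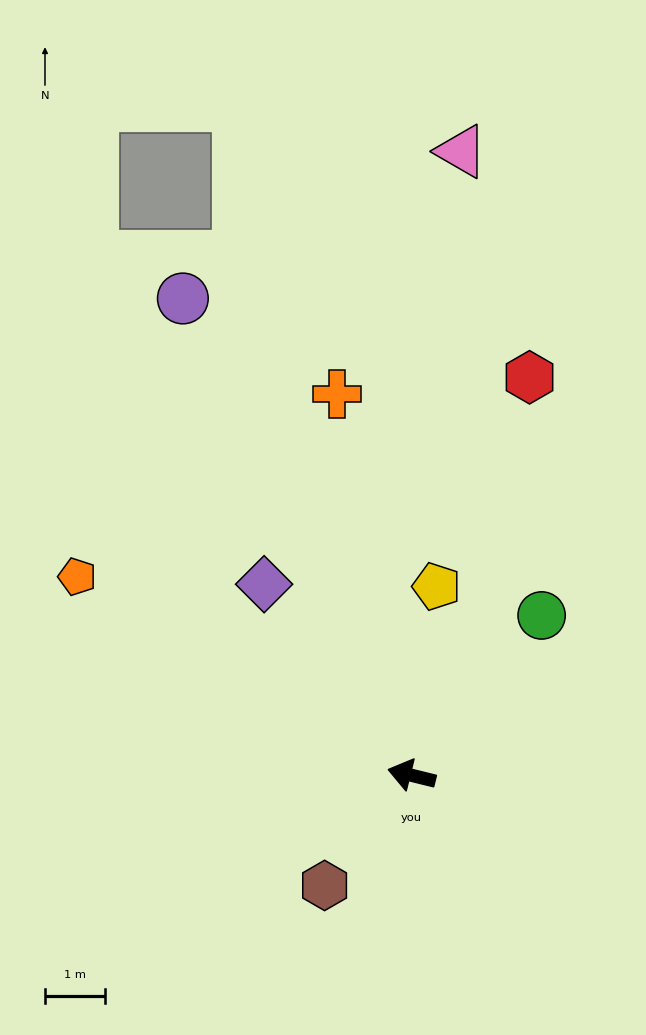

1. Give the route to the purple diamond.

turn right 38°, forward 4.0 m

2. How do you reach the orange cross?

turn right 65°, forward 6.5 m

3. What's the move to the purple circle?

turn right 51°, forward 8.9 m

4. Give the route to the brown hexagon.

turn left 66°, forward 2.4 m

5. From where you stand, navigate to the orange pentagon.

turn right 17°, forward 6.5 m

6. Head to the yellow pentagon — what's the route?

turn right 84°, forward 3.2 m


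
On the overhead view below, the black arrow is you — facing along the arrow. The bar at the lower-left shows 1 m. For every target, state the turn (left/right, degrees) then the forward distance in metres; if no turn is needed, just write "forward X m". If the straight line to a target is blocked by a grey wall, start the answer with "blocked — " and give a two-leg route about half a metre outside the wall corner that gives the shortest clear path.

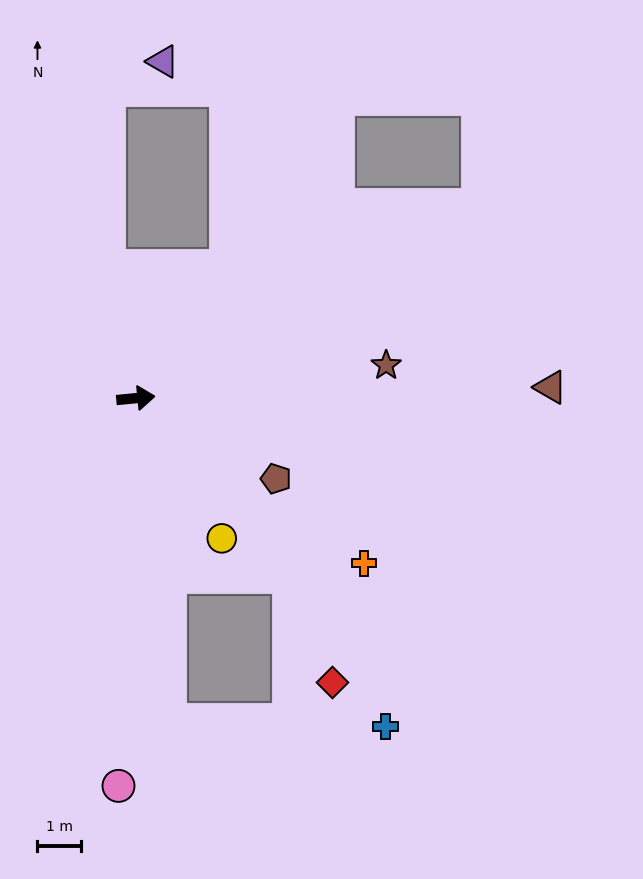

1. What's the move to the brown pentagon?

turn right 35°, forward 3.7 m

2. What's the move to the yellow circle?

turn right 64°, forward 3.8 m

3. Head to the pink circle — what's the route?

turn right 98°, forward 8.9 m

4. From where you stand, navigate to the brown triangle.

turn right 4°, forward 9.5 m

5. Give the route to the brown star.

forward 5.8 m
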